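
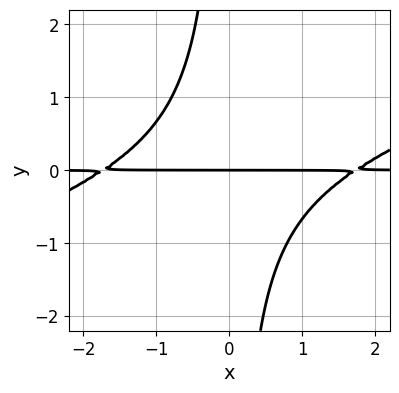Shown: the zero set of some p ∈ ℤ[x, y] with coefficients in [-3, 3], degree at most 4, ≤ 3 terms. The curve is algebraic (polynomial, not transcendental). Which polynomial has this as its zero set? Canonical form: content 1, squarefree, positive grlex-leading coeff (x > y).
x^2*y - 3*x*y^2 - 3*y

1. deg p = 3.
2. Reading off the gridlines: the visible x-axis segment lies entirely on the curve; it meets the y-axis at y = 0 (among the integer gridlines).
3. These observations pin down the coefficients.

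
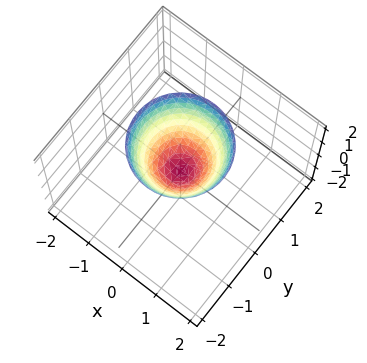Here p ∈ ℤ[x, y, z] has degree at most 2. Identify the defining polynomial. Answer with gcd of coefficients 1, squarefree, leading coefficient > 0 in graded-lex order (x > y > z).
First, deg p = 2. A paraboloid; a quadric.
Next, symmetries: rotational symmetry about the z-axis ⇒ p depends on x, y only through x² + y².
Next, observable constraints: a circular section at z = 1 has radius between 0 and 1; it meets the z-axis at z = 0 (among the integer gridlines); it crosses the y-axis at the gridline y = 0.
Finally, assembling these constraints gives the stated polynomial.

3*x^2 + 3*y^2 - 2*z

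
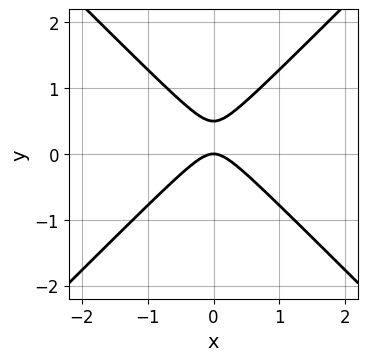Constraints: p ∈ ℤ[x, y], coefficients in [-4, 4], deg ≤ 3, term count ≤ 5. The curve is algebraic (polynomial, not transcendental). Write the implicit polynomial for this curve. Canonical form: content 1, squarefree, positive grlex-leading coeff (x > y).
1. The degree is 2 — the shape is more complex than any degree-1 curve.
2. Symmetries: it's symmetric under x → −x, forcing even powers of x.
3. Reading off the gridlines: one x-axis crossing is at x = 0; it crosses the y-axis at the gridline y = 0.
4. Assembling these constraints gives the stated polynomial.

2*x^2 - 2*y^2 + y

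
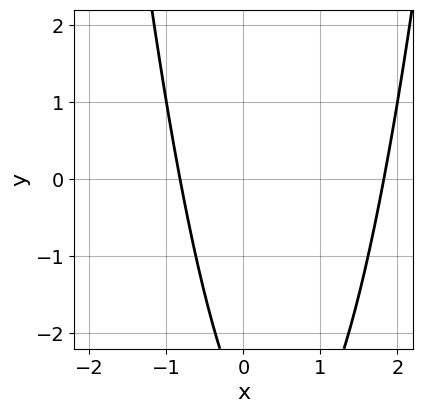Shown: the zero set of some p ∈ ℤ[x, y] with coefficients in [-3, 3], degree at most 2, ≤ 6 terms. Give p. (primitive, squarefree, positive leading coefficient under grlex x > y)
1. The degree is 2 — no degree-1 curve has this shape.
2. Against the integer gridlines: no y-intercept at any integer in the box.
3. The integer polynomial consistent with all of this is the stated p.

2*x^2 - 2*x - y - 3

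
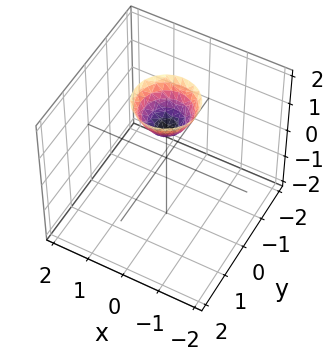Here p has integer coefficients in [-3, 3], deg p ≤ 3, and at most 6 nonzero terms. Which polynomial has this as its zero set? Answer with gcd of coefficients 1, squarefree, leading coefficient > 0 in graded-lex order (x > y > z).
deg p = 2.
Symmetry: the surface is invariant under rotation about z: p = q(x² + y², z).
Reading off the gridlines: no y-intercept at any integer in the box; a circular section at z = 2 has radius between 0 and 1; it misses every integer gridline on the x-axis; it meets the z-axis at z = 1 (among the integer gridlines).
Solving for integer coefficients yields p as stated.

3*x^2 + 3*y^2 - 2*z + 2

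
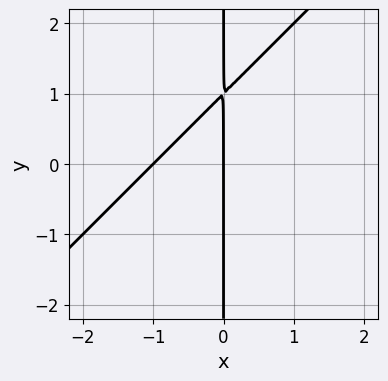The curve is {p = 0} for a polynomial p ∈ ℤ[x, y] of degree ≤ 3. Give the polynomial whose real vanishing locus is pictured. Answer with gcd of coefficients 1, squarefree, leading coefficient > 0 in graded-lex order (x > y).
(a) deg p = 2. A generic line meets the curve in up to 2 points.
(b) Reading off the gridlines: the x-axis gridline crossings are at x ∈ {-1, 0}; every point of the y-axis in the box is on the curve.
(c) These observations pin down the coefficients.

x^2 - x*y + x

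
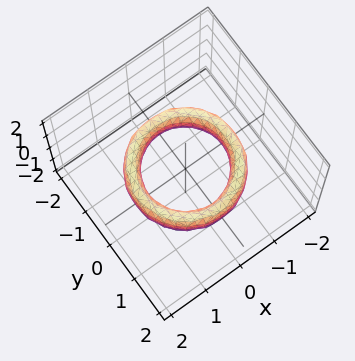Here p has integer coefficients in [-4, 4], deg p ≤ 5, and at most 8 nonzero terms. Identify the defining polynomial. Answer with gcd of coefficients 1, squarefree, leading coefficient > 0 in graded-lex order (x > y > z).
x^4 + 2*x^2*y^2 + y^4 - 3*x^2 - 3*y^2 + z^2 + 2

First, degree: no degree-3 surface has this shape, so deg p = 4.
Then, by symmetry, the z-axis is an axis of rotation, so x and y enter only as x² + y².
Then, from the visible intercepts: among the integer gridlines, it crosses the x-axis at x ∈ {-1, 1}; a circular section at z = 0 has radius exactly 1; no z-intercept at any integer in the box; the y-axis gridline crossings are at y ∈ {-1, 1}.
Finally, together with the visible shape, these determine p as stated.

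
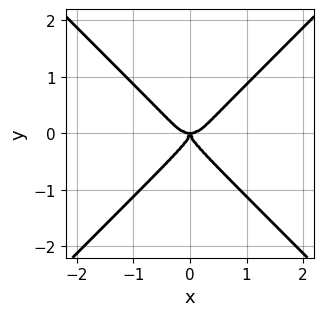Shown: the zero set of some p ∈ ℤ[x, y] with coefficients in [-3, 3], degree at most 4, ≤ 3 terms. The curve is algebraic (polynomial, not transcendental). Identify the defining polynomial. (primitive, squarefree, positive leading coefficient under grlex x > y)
Degree: a generic line meets the curve in up to 4 points, so deg p = 4.
Symmetries: it's symmetric under x → −x, forcing even powers of x.
Observable constraints: it crosses the x-axis at the gridline x = 0; one y-axis crossing is at y = 0.
Assembling these constraints gives the stated polynomial.

2*x^4 - 2*y^4 - x^2*y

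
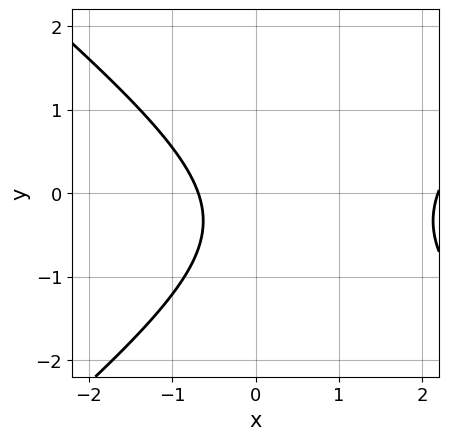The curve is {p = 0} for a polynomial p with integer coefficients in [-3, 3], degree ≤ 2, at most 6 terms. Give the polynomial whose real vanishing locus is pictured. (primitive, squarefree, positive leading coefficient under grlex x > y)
2*x^2 - 3*y^2 - 3*x - 2*y - 3

First, degree: the shape is more complex than any degree-1 curve, so deg p = 2.
Then, reading off the gridlines: no y-intercept at any integer in the box.
Finally, the integer polynomial consistent with all of this is the stated p.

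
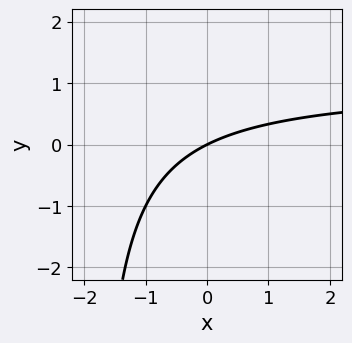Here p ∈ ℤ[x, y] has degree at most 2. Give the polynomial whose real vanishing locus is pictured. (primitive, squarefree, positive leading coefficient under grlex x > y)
x*y - x + 2*y

(a) deg p = 2. No degree-1 curve has this shape.
(b) From the axis intercepts and sections: it meets the x-axis at x = 0 (among the integer gridlines); it meets the y-axis at y = 0 (among the integer gridlines).
(c) Putting this together gives p.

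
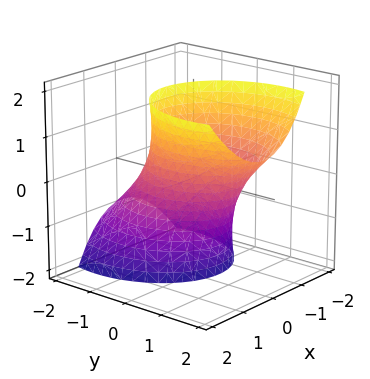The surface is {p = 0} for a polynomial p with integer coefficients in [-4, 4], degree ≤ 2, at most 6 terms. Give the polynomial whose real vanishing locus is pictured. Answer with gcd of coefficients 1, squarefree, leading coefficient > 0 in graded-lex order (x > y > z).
3*x^2 - x*z + 2*y^2 - 3*y*z - 3

1. deg p = 2. No degree-1 surface has this shape.
2. Reading off the gridlines: the x-axis gridline crossings are at x ∈ {-1, 1}; the surface avoids every integer z-axis point in the box.
3. Solving for integer coefficients yields p as stated.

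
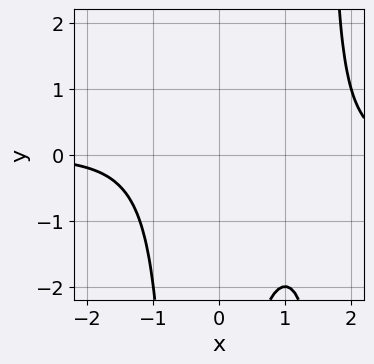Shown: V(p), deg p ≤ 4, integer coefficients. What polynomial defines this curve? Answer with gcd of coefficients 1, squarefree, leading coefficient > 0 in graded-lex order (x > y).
1. deg p = 4.
2. Observable constraints: no y-intercept at any integer in the box; it misses every integer gridline on the x-axis.
3. The integer polynomial consistent with all of this is the stated p.

x^3*y - x^2*y - x*y - 2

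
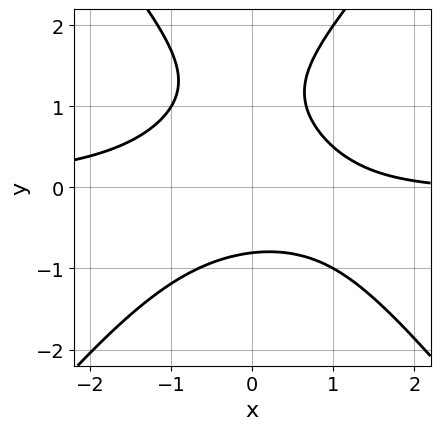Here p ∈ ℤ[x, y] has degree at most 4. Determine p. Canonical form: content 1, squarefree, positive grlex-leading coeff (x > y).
3*x^2*y - 2*y^3 + 3*y^2 + x - 3

First, the degree is 3 — no degree-2 curve has this shape.
Next, against the integer gridlines: the curve avoids every integer x-axis point in the box.
Finally, fitting integer coefficients to these (and the overall shape) gives p.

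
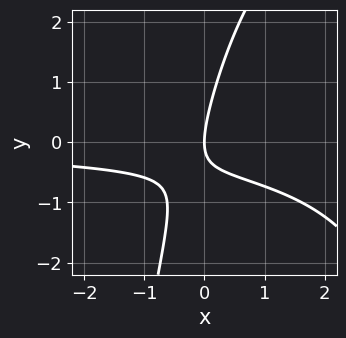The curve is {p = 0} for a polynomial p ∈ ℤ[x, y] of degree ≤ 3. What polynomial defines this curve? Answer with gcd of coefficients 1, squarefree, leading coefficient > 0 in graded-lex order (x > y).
x^2*y - 3*x*y + y^2 - 2*x

1. The degree is 3 — a generic line meets the curve in up to 3 points.
2. From the axis intercepts and sections: one x-axis crossing is at x = 0; one y-axis crossing is at y = 0.
3. Solving for integer coefficients yields p as stated.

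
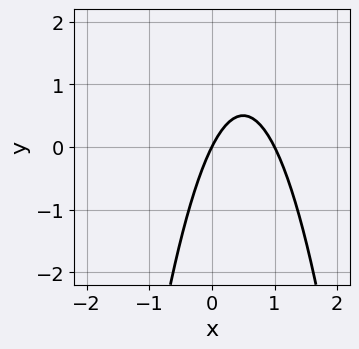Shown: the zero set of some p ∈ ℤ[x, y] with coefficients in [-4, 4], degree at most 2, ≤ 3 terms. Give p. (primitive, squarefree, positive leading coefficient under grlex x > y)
2*x^2 - 2*x + y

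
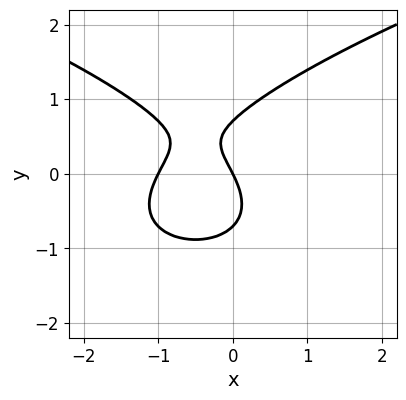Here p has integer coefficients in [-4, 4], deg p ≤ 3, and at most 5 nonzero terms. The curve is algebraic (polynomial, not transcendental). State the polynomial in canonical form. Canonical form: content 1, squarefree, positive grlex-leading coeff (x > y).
2*y^3 - 2*x^2 - 2*x - y

(a) deg p = 3.
(b) From the visible intercepts: one y-axis crossing is at y = 0; the x-axis gridline crossings are at x ∈ {-1, 0}.
(c) Assembling these constraints gives the stated polynomial.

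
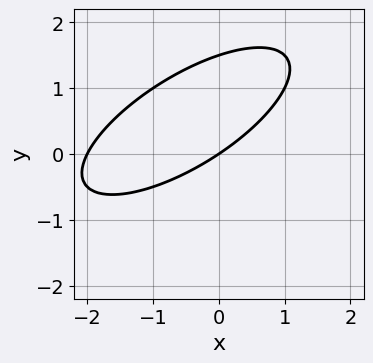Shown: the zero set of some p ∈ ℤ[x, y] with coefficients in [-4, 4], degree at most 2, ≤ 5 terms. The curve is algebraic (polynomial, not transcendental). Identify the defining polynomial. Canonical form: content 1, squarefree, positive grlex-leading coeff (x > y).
1. deg p = 2. No degree-1 curve has this shape.
2. From the visible intercepts: it meets the y-axis at y = 0 (among the integer gridlines); the x-axis gridline crossings are at x ∈ {-2, 0}.
3. Fitting integer coefficients to these (and the overall shape) gives p.

x^2 - 2*x*y + 2*y^2 + 2*x - 3*y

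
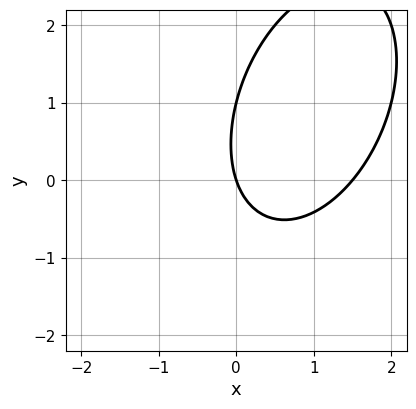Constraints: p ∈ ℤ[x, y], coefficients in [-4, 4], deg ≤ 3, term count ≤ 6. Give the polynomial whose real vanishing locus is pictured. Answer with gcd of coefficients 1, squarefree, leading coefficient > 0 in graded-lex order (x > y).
2*x^2 - x*y + y^2 - 3*x - y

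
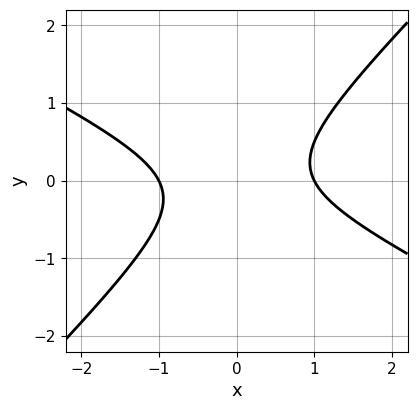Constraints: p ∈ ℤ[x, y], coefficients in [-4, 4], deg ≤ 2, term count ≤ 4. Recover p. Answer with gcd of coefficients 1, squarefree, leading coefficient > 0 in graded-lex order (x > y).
x^2 + x*y - 2*y^2 - 1

The degree is 2 — a generic line meets the curve in up to 2 points.
From the visible intercepts: the x-axis gridline crossings are at x ∈ {-1, 1}; it misses every integer gridline on the y-axis.
These observations pin down the coefficients.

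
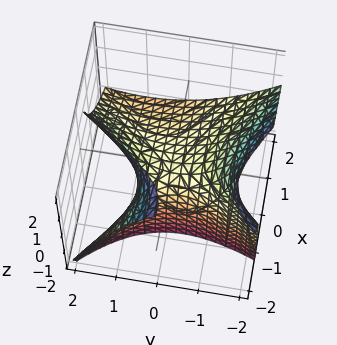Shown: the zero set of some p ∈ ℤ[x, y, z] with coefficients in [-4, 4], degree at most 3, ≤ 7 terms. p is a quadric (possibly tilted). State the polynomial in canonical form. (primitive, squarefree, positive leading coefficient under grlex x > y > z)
1. Degree: no degree-1 surface has this shape, so deg p = 2.
2. Against the integer gridlines: it meets the z-axis at z = 0 (among the integer gridlines); it crosses the y-axis at the gridline y = 0.
3. Putting this together gives p.

x^2 + x*y + 2*x*z - y^2 + 2*z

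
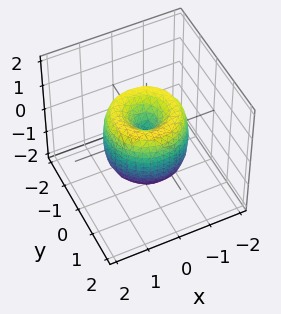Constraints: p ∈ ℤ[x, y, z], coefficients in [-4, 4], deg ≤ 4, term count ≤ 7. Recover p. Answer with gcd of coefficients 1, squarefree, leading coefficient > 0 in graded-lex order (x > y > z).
1. Degree: a generic line meets the surface in up to 4 points, so deg p = 4.
2. Symmetry: the z-axis is an axis of rotation, so x and y enter only as x² + y².
3. Checking where it meets the axes: it crosses the z-axis at the gridline z = 0; a circular section at z = 1 has radius between 0 and 1; it crosses the y-axis at the gridline y = 0.
4. Matching integer coefficients to the picture gives p.

2*x^4 + 4*x^2*y^2 + 2*y^4 - 3*x^2 - 3*y^2 + z^2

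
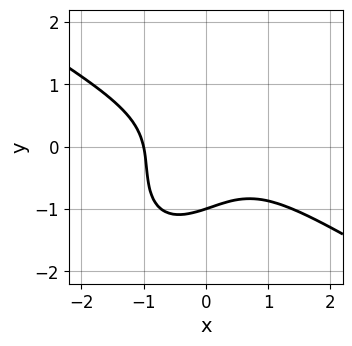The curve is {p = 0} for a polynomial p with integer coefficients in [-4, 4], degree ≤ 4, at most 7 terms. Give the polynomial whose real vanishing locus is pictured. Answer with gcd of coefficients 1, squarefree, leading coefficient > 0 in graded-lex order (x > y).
3*x^3 + 2*x^2*y - 3*x*y^2 + 3*y^3 + 3

(a) deg p = 3.
(b) Observable constraints: it meets the y-axis at y = -1 (among the integer gridlines); it meets the x-axis at x = -1 (among the integer gridlines).
(c) Assembling these constraints gives the stated polynomial.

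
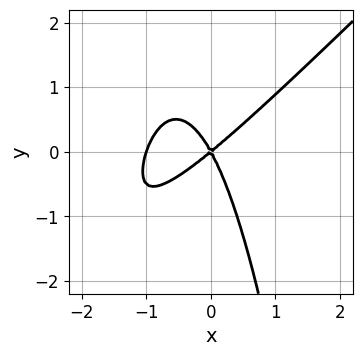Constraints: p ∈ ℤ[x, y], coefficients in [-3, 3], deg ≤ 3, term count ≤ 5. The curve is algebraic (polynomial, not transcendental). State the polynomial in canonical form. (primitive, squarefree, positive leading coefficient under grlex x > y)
3*x^3 - 3*x^2*y + 3*x^2 - 2*x*y - 2*y^2

First, deg p = 3.
Then, checking where it meets the axes: the x-axis gridline crossings are at x ∈ {-1, 0}; it crosses the y-axis at the gridline y = 0.
Finally, putting this together gives p.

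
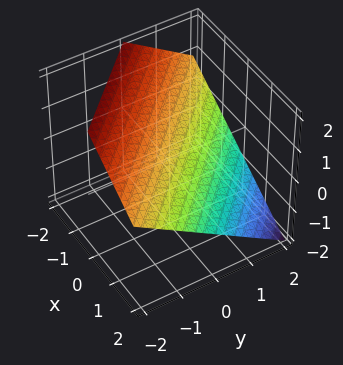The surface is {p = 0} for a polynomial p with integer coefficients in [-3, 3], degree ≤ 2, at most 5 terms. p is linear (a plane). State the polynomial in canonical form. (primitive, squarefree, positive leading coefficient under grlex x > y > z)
(a) Degree: every cross-section is a straight line — this is a plane, so deg p = 1.
(b) Reading off the gridlines: it meets the y-axis at y = 1 (among the integer gridlines); one x-axis crossing is at x = 1.
(c) These observations pin down the coefficients.

2*x + 2*y + 3*z - 2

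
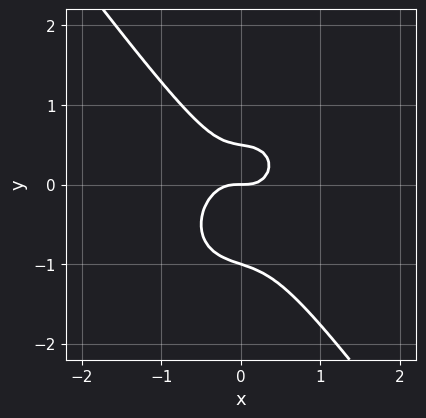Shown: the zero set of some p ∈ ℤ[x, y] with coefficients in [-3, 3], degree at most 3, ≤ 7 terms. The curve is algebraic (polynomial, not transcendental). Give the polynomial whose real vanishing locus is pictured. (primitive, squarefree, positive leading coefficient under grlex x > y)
3*x^3 + x*y^2 + 2*y^3 + y^2 - y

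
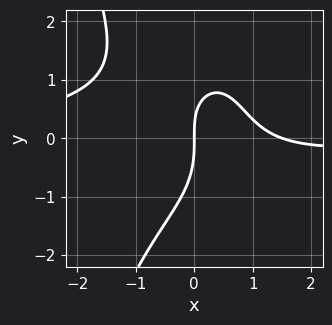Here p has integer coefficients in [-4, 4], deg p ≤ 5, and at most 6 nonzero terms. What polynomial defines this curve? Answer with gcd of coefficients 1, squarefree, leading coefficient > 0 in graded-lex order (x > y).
(a) Degree: a generic line meets the curve in up to 4 points, so deg p = 4.
(b) Against the integer gridlines: it crosses the y-axis at the gridline y = 0; one x-axis crossing is at x = 0.
(c) Assembling these constraints gives the stated polynomial.

2*x^3*y + y^3 + 2*x^2 + x*y - 3*x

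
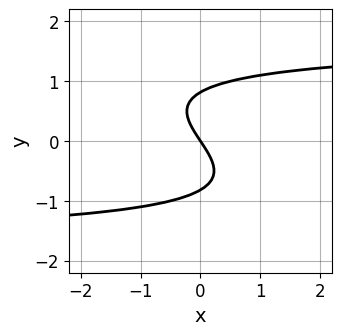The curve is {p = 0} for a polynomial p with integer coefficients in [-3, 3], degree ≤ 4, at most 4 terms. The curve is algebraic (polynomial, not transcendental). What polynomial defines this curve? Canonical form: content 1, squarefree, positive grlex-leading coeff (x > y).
x*y^2 + 3*y^3 - 3*x - 2*y

deg p = 3. The shape is more complex than any degree-2 curve.
From the visible intercepts: it crosses the x-axis at the gridline x = 0; it meets the y-axis at y = 0 (among the integer gridlines).
These observations pin down the coefficients.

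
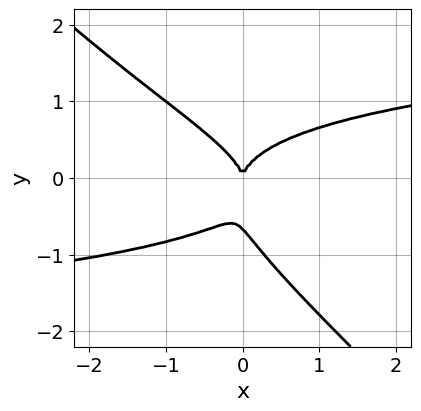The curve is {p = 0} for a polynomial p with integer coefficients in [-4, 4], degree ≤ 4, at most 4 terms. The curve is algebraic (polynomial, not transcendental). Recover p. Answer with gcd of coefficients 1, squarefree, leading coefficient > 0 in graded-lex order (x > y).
3*x*y^3 + 3*y^4 + 2*y^3 - 2*x^2

(a) deg p = 4. A generic line meets the curve in up to 4 points.
(b) Reading off the gridlines: it crosses the x-axis at the gridline x = 0; one y-axis crossing is at y = 0.
(c) Solving for integer coefficients yields p as stated.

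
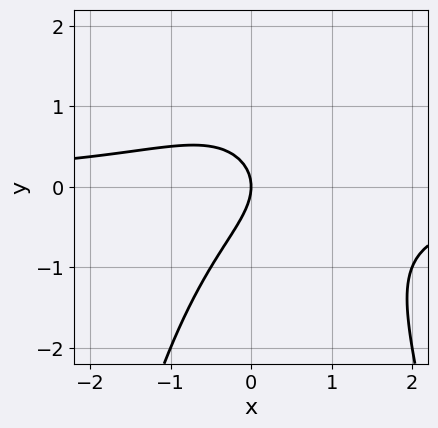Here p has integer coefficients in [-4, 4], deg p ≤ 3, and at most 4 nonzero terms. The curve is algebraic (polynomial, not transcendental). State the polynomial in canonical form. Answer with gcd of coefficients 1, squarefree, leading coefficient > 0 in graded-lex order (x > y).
deg p = 3.
Against the integer gridlines: it crosses the y-axis at the gridline y = 0; it crosses the x-axis at the gridline x = 0.
The integer polynomial consistent with all of this is the stated p.

2*x^2*y - x*y + 2*y^2 + 2*x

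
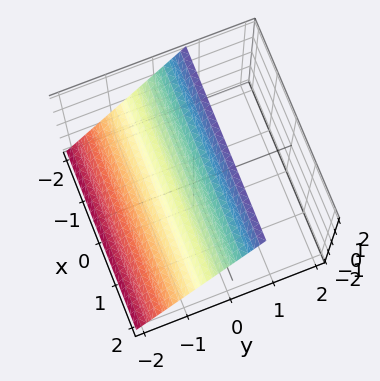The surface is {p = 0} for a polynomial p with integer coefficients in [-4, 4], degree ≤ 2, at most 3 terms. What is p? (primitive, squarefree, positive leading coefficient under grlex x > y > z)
The degree is 1 — the surface is flat (a plane).
Reading off the gridlines: it crosses the z-axis at the gridline z = 1; the surface avoids every integer x-axis point in the box.
Putting this together gives p.

3*y - 2*z + 2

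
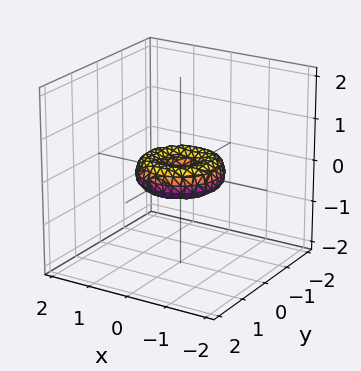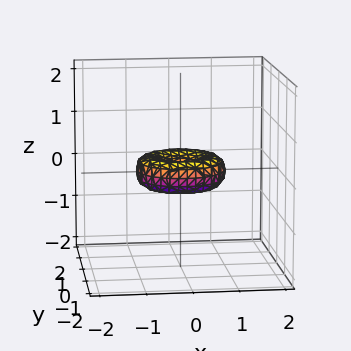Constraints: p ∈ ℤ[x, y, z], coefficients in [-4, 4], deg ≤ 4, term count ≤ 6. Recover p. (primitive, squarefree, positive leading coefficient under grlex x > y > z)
x^4 + 2*x^2*y^2 + y^4 - x^2 - y^2 + 2*z^2

The degree is 4 — a generic line meets the surface in up to 4 points.
By symmetry, every cross-section ⟂ z is a circle, so x, y appear only via x² + y².
Observable constraints: a circular section at z = 0 has radius exactly 1; the x-axis gridline crossings are at x ∈ {-1, 0, 1}; the y-axis gridline crossings are at y ∈ {-1, 0, 1}; one z-axis crossing is at z = 0.
Putting this together gives p.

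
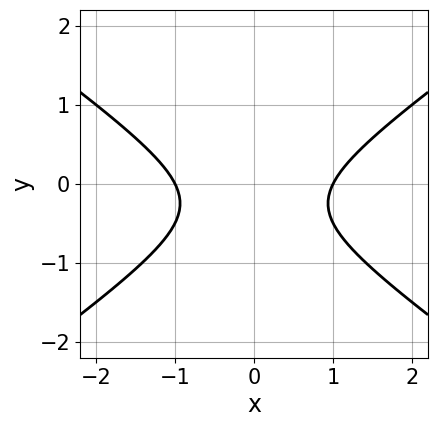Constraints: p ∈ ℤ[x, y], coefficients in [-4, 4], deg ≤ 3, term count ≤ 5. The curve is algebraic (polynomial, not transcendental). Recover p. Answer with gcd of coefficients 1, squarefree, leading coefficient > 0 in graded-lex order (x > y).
(a) deg p = 2.
(b) Symmetries: it's symmetric under x → −x, forcing even powers of x.
(c) Observable constraints: among the integer gridlines, it crosses the x-axis at x ∈ {-1, 1}; the curve avoids every integer y-axis point in the box.
(d) Solving for integer coefficients yields p as stated.

x^2 - 2*y^2 - y - 1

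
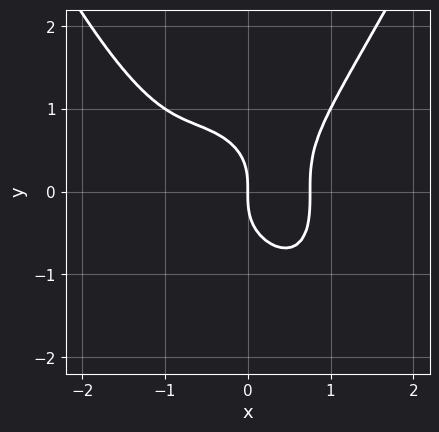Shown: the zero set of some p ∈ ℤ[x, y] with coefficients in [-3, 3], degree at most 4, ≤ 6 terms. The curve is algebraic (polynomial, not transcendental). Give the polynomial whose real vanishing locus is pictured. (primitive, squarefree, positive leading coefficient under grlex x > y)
x^4 + x^3 - y^3 - x

deg p = 4. The shape is more complex than any degree-3 curve.
Reading off the gridlines: it meets the x-axis at x = 0 (among the integer gridlines); it crosses the y-axis at the gridline y = 0.
Together with the visible shape, these determine p as stated.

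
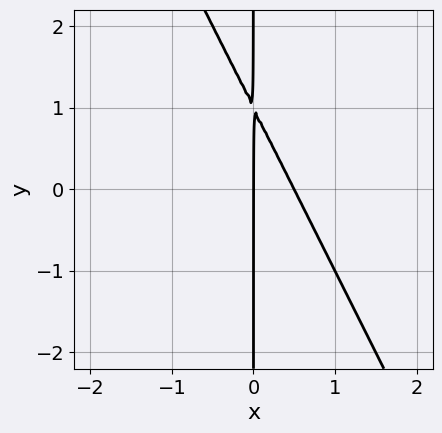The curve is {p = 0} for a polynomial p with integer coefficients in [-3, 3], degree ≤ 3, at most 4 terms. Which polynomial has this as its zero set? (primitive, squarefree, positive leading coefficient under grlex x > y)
(a) The degree is 2 — no degree-1 curve has this shape.
(b) Checking where it meets the axes: one x-axis crossing is at x = 0; the visible y-axis segment lies entirely on the curve.
(c) These observations pin down the coefficients.

2*x^2 + x*y - x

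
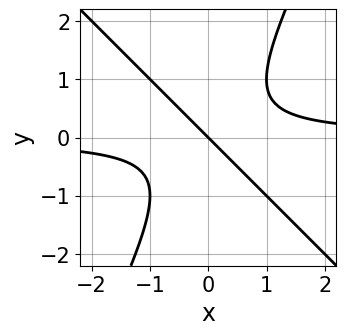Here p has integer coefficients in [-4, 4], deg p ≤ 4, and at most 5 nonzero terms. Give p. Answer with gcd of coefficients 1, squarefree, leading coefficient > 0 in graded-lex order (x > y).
First, the degree is 3 — a generic line meets the curve in up to 3 points.
Then, observable constraints: it meets the y-axis at y = 0 (among the integer gridlines); it crosses the x-axis at the gridline x = 0.
Finally, fitting integer coefficients to these (and the overall shape) gives p.

2*x^2*y + x*y^2 - y^3 - x - y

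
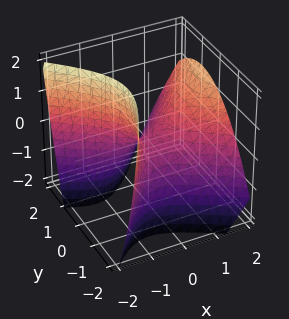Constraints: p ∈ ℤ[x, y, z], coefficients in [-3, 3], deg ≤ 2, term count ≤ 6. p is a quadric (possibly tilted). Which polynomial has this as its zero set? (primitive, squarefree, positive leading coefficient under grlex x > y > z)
3*x^2 + 2*x*y - 3*x*z - 3*y^2 - 3*z

The degree is 2 — the shape is more complex than any degree-1 surface.
Checking where it meets the axes: it meets the x-axis at x = 0 (among the integer gridlines); it crosses the y-axis at the gridline y = 0; it meets the z-axis at z = 0 (among the integer gridlines).
Putting this together gives p.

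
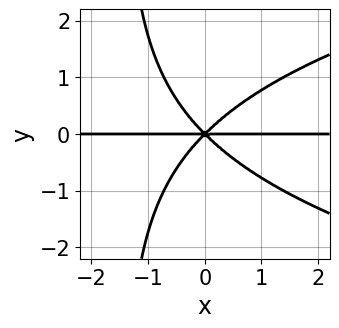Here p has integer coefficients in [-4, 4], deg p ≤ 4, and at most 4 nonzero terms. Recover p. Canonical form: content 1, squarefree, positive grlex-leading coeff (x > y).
2*x*y^3 - 3*x^2*y + 3*y^3

(a) Degree: a generic line meets the curve in up to 4 points, so deg p = 4.
(b) Reading off the gridlines: every point of the x-axis in the box is on the curve; it meets the y-axis at y = 0 (among the integer gridlines).
(c) The integer polynomial consistent with all of this is the stated p.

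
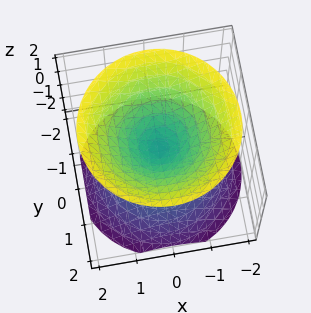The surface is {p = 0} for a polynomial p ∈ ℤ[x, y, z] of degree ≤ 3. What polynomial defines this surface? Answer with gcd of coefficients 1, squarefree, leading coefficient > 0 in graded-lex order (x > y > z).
(a) There are 2 components.
(b) deg p = 2.
(c) Symmetries: it's symmetric under z → −z, forcing even powers of z; every cross-section ⟂ z is a circle, so x, y appear only via x² + y².
(d) Against the integer gridlines: one z-axis crossing is at z = 0; it crosses the y-axis at the gridline y = 0.
(e) The integer polynomial consistent with all of this is the stated p.

x^2 + y^2 - z^2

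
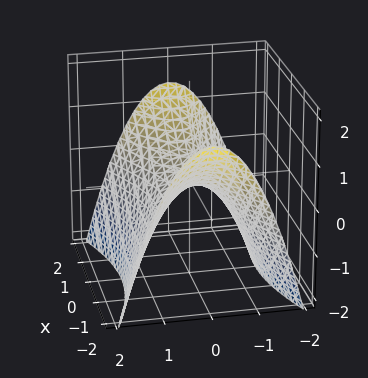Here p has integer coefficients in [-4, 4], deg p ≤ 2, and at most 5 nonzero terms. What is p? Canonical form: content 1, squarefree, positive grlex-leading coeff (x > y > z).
x^2 - 3*y^2 - 3*z

1. Degree: a saddle surface; a quadric, so deg p = 2.
2. Symmetries: it's symmetric under x → −x, forcing even powers of x; it's symmetric under y → −y, forcing even powers of y.
3. Checking where it meets the axes: it crosses the y-axis at the gridline y = 0; it meets the z-axis at z = 0 (among the integer gridlines); it meets the x-axis at x = 0 (among the integer gridlines).
4. Assembling these constraints gives the stated polynomial.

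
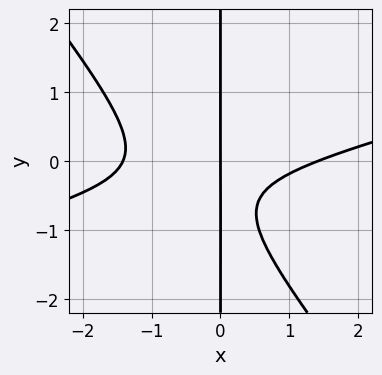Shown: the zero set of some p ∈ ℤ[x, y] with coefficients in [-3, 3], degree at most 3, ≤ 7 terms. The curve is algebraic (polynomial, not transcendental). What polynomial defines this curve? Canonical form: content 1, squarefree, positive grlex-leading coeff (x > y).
(a) Degree: no degree-2 curve has this shape, so deg p = 3.
(b) Checking where it meets the axes: the visible y-axis segment lies entirely on the curve; one x-axis crossing is at x = 0.
(c) Assembling these constraints gives the stated polynomial.

x^3 - 3*x^2*y - 3*x*y^2 - 3*x*y - 2*x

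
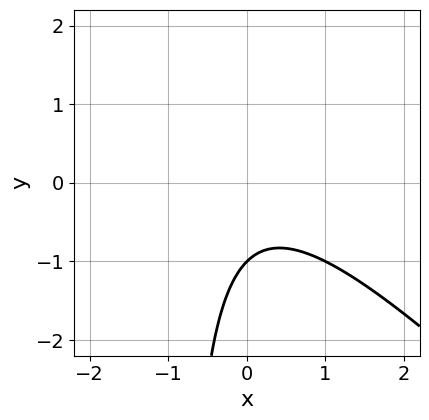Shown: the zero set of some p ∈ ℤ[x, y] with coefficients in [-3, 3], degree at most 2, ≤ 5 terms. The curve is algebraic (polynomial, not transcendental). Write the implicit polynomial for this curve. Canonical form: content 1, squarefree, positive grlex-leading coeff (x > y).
(a) The degree is 2 — a generic line meets the curve in up to 2 points.
(b) Observable constraints: one y-axis crossing is at y = -1; it misses every integer gridline on the x-axis.
(c) Putting this together gives p.

x^2 + x*y + y + 1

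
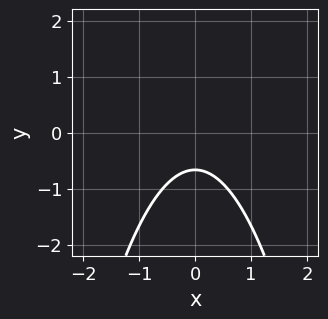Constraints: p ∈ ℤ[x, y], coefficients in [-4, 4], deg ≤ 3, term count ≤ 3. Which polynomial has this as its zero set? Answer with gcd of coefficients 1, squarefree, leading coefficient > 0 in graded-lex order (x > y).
1. The degree is 2 — the shape is more complex than any degree-1 curve.
2. Symmetries: the x ↦ −x reflection is a symmetry, so x appears only in even powers.
3. From the axis intercepts and sections: it misses every integer gridline on the x-axis.
4. Matching integer coefficients to the picture gives p.

3*x^2 + 3*y + 2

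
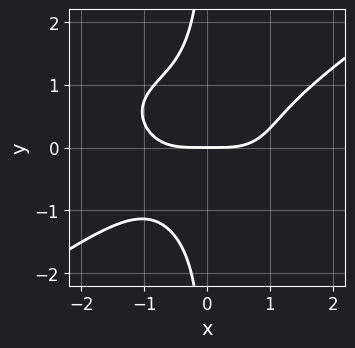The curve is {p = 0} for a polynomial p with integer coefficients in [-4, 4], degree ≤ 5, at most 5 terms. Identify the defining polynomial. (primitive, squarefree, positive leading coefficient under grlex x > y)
x^4 - 3*x*y^3 - 3*y

deg p = 4. No degree-3 curve has this shape.
Against the integer gridlines: one y-axis crossing is at y = 0; it crosses the x-axis at the gridline x = 0.
The integer polynomial consistent with all of this is the stated p.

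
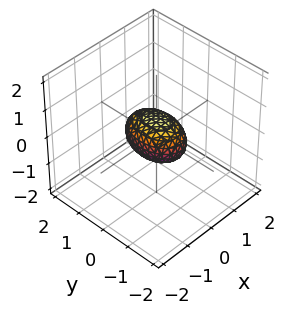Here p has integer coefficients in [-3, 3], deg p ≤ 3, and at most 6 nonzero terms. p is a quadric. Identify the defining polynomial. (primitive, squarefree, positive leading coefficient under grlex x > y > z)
2*x^2 + y^2 + 2*z^2 - 1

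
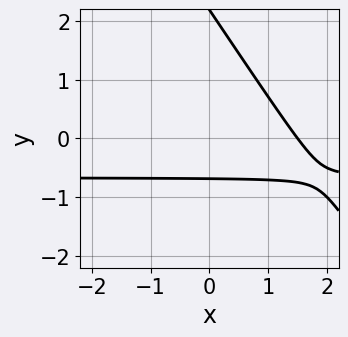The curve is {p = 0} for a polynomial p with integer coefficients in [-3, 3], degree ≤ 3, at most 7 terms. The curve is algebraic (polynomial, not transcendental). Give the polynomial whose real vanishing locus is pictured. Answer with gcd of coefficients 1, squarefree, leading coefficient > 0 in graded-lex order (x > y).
3*x*y + 2*y^2 + 2*x - 3*y - 3

1. The degree is 2 — a generic line meets the curve in up to 2 points.
2. Matching integer coefficients to the picture gives p.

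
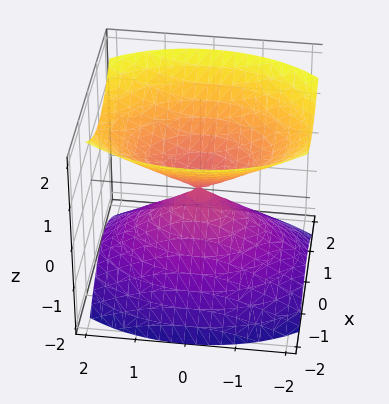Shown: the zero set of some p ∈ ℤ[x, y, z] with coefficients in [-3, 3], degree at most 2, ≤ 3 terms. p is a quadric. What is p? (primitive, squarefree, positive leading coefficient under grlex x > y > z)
I count 2 distinct pieces. Treating them together as one polynomial.
deg p = 2. Two nappes meeting at a single point; a quadric.
Symmetries: it's symmetric under x → −x, forcing even powers of x; mirror symmetry y ↦ −y ⇒ only even powers of y; mirror symmetry z ↦ −z ⇒ only even powers of z.
Observable constraints: it crosses the x-axis at the gridline x = 0; it meets the z-axis at z = 0 (among the integer gridlines); it crosses the y-axis at the gridline y = 0.
Assembling these constraints gives the stated polynomial.

2*x^2 + y^2 - 2*z^2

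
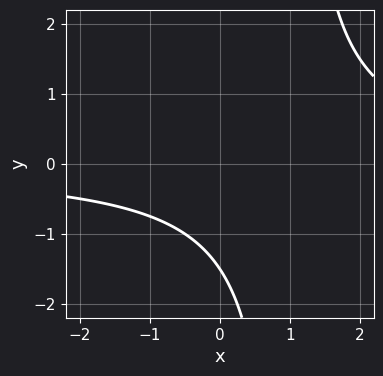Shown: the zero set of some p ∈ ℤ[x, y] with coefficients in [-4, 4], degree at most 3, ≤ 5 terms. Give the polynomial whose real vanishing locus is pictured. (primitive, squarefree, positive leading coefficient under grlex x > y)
1. deg p = 2. A generic line meets the curve in up to 2 points.
2. From the axis intercepts and sections: the curve avoids every integer x-axis point in the box.
3. Matching integer coefficients to the picture gives p.

2*x*y - 2*y - 3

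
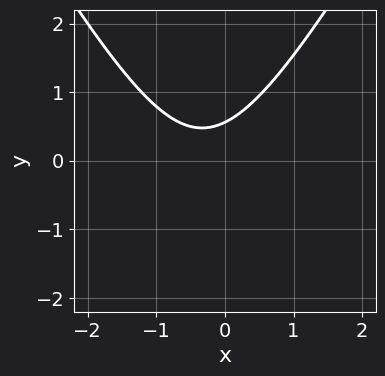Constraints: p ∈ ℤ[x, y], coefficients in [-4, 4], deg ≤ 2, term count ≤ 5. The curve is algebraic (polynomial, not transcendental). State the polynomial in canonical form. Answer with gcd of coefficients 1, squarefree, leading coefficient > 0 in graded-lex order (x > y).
Degree: the shape is more complex than any degree-1 curve, so deg p = 2.
Reading off the gridlines: it misses every integer gridline on the x-axis.
Together with the visible shape, these determine p as stated.

3*x^2 - y^2 + 2*x - 3*y + 2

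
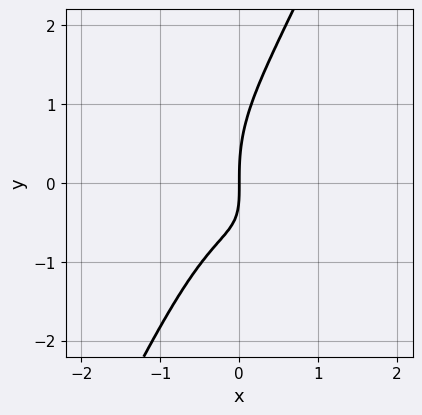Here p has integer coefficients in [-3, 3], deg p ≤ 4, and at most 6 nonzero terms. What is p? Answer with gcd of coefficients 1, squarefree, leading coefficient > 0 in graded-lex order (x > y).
3*x^3 + 3*x^2*y - y^3 + 3*x*y + 3*x

1. deg p = 3.
2. Against the integer gridlines: it meets the y-axis at y = 0 (among the integer gridlines); one x-axis crossing is at x = 0.
3. Fitting integer coefficients to these (and the overall shape) gives p.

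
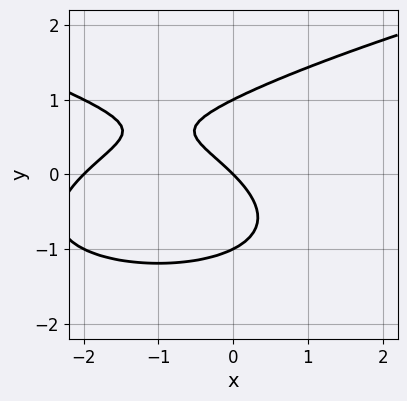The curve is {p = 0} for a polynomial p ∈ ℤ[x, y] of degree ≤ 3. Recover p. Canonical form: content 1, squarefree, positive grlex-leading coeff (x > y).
1. deg p = 3.
2. Against the integer gridlines: the x-axis gridline crossings are at x ∈ {-2, 0}; the y-axis gridline crossings are at y ∈ {-1, 0, 1}.
3. Assembling these constraints gives the stated polynomial.

2*y^3 - x^2 - 2*x - 2*y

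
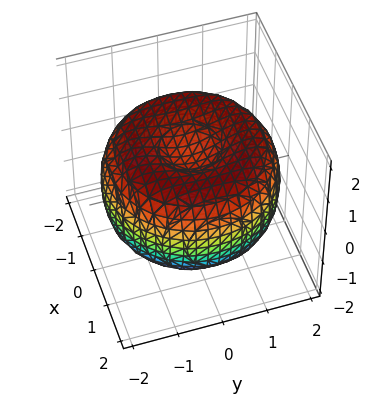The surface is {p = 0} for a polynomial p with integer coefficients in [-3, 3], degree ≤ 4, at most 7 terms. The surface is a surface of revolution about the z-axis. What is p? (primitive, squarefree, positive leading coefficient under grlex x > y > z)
1. The degree is 4 — a generic line meets the surface in up to 4 points.
2. Symmetry: the z-axis is an axis of rotation, so x and y enter only as x² + y².
3. From the axis intercepts and sections: a circular section at z = 0 has radius between 1 and 2.
4. The integer polynomial consistent with all of this is the stated p.

x^4 + 2*x^2*y^2 + y^4 - 3*x^2 - 3*y^2 + 3*z^2 - 2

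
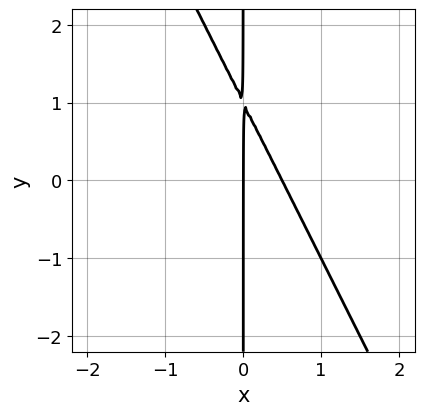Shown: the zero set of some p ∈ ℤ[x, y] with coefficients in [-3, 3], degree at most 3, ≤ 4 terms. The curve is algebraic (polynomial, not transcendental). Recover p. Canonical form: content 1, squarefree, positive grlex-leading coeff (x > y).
1. deg p = 2. The shape is more complex than any degree-1 curve.
2. From the visible intercepts: it crosses the x-axis at the gridline x = 0; every point of the y-axis in the box is on the curve.
3. The integer polynomial consistent with all of this is the stated p.

2*x^2 + x*y - x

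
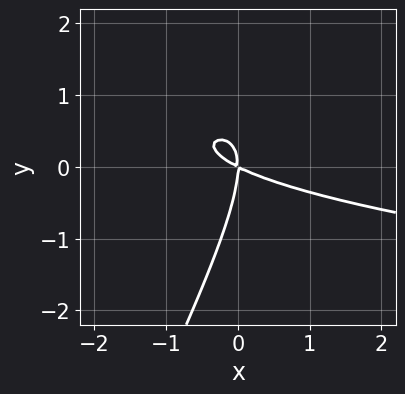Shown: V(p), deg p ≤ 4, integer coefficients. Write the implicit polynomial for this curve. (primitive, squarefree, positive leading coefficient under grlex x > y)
2*x*y^2 - y^3 - x^2 - 2*x*y

1. deg p = 3.
2. From the visible intercepts: one y-axis crossing is at y = 0; one x-axis crossing is at x = 0.
3. The integer polynomial consistent with all of this is the stated p.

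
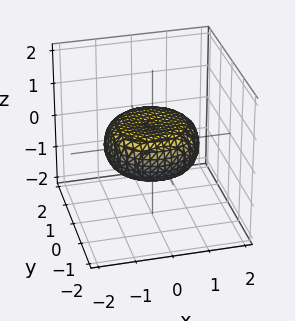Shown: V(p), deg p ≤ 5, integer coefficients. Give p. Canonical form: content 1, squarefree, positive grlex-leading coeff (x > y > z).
x^4 + 2*x^2*y^2 + y^4 - x^2 - y^2 + 3*z^2 - 1

First, deg p = 4.
Then, symmetries: the z-axis is an axis of rotation, so x and y enter only as x² + y².
Then, observable constraints: a circular section at z = 0 has radius between 1 and 2.
Finally, matching integer coefficients to the picture gives p.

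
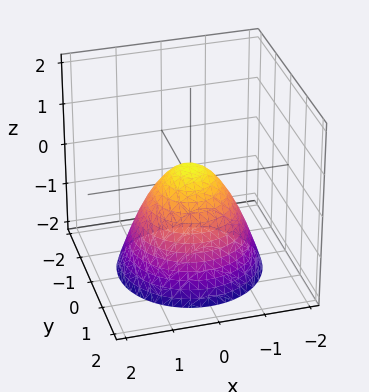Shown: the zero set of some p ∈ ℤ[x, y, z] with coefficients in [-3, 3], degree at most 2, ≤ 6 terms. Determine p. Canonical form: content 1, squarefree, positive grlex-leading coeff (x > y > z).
3*x^2 + 3*y^2 + 3*z - 1

(a) The degree is 2 — the shape is more complex than any degree-1 surface.
(b) By symmetry, the z-axis is an axis of rotation, so x and y enter only as x² + y².
(c) Reading off the gridlines: a circular section at z = -1 has radius between 1 and 2.
(d) These observations pin down the coefficients.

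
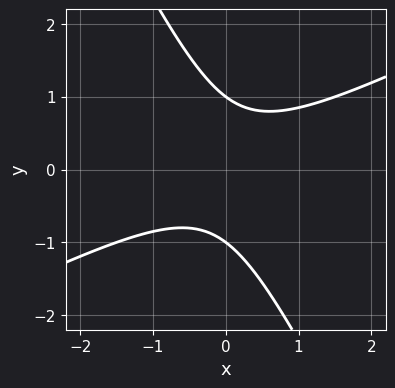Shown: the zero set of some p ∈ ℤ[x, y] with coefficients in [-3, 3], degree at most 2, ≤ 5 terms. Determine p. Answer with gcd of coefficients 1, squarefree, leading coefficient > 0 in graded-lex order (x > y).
2*x^2 - 3*x*y - 2*y^2 + 2

(a) The degree is 2 — the shape is more complex than any degree-1 curve.
(b) Checking where it meets the axes: among the integer gridlines, it crosses the y-axis at y ∈ {-1, 1}; the curve avoids every integer x-axis point in the box.
(c) Assembling these constraints gives the stated polynomial.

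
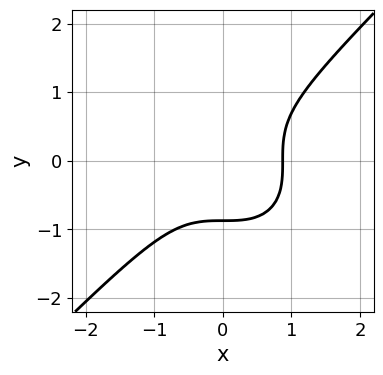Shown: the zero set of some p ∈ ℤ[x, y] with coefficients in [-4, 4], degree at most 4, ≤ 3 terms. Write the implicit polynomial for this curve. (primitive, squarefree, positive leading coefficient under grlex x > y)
1. Degree: the shape is more complex than any degree-2 curve, so deg p = 3.
2. Putting this together gives p.

3*x^3 - 3*y^3 - 2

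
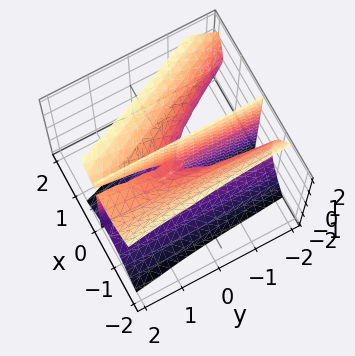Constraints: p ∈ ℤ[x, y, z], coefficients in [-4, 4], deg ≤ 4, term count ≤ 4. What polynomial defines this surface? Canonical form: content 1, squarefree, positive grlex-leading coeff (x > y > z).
(a) deg p = 3. A generic line meets the surface in up to 3 points.
(b) Checking where it meets the axes: it crosses the x-axis at the gridline x = 0; the visible z-axis segment lies entirely on the surface; the visible y-axis segment lies entirely on the surface.
(c) Matching integer coefficients to the picture gives p.

2*x^3 + x^2*y - x*z^2 + x*y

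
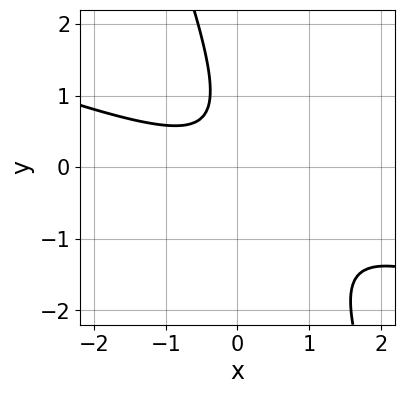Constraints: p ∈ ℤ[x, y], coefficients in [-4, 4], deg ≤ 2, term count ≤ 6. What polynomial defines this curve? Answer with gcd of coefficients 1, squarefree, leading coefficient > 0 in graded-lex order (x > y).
x^2 + 3*x*y + y^2 - y + 1

1. Degree: a generic line meets the curve in up to 2 points, so deg p = 2.
2. Reading off the gridlines: it misses every integer gridline on the y-axis; the curve avoids every integer x-axis point in the box.
3. Fitting integer coefficients to these (and the overall shape) gives p.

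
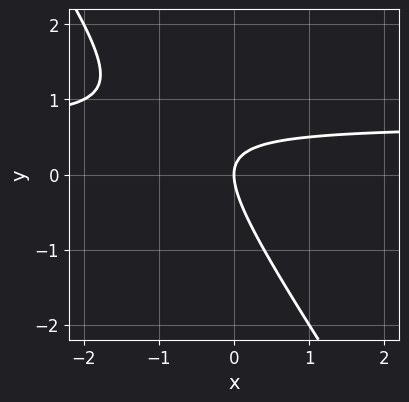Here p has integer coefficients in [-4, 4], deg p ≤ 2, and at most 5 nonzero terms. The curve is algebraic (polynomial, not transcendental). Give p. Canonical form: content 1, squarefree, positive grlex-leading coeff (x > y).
3*x*y + 2*y^2 - 2*x

First, degree: the shape is more complex than any degree-1 curve, so deg p = 2.
Then, observable constraints: it crosses the y-axis at the gridline y = 0; it meets the x-axis at x = 0 (among the integer gridlines).
Finally, the integer polynomial consistent with all of this is the stated p.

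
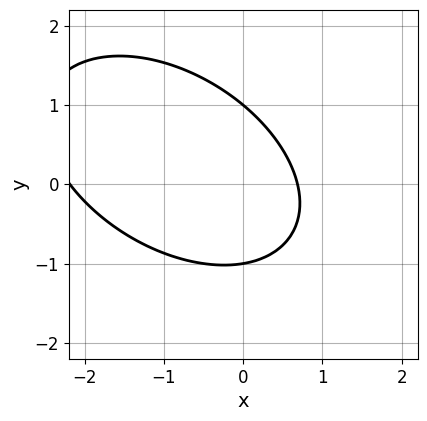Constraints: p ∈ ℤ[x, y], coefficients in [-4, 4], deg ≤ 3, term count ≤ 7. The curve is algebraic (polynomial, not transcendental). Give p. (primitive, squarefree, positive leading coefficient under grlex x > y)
2*x^2 + 2*x*y + 3*y^2 + 3*x - 3

First, deg p = 2.
Next, against the integer gridlines: the y-axis gridline crossings are at y ∈ {-1, 1}.
Finally, putting this together gives p.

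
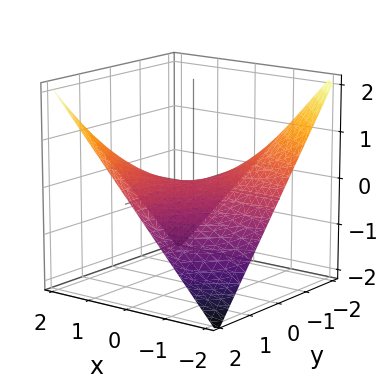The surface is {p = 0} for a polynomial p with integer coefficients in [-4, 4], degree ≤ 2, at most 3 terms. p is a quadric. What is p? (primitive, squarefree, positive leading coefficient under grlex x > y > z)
First, the degree is 2 — a saddle surface; a quadric.
Then, against the integer gridlines: it meets the z-axis at z = 0 (among the integer gridlines); the visible x-axis segment lies entirely on the surface; the visible y-axis segment lies entirely on the surface.
Finally, fitting integer coefficients to these (and the overall shape) gives p.

x*y - 2*z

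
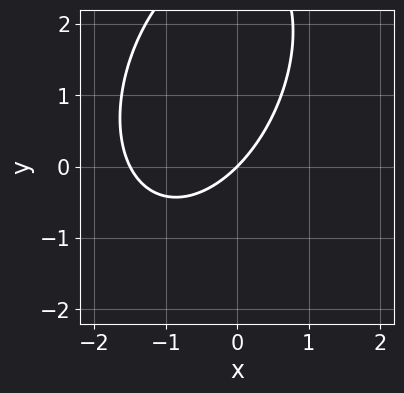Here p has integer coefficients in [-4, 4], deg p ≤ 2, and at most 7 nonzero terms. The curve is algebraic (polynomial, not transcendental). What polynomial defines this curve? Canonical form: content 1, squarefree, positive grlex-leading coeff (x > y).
(a) deg p = 2. No degree-1 curve has this shape.
(b) Against the integer gridlines: it crosses the y-axis at the gridline y = 0; it meets the x-axis at x = 0 (among the integer gridlines).
(c) Solving for integer coefficients yields p as stated.

2*x^2 - x*y + y^2 + 3*x - 3*y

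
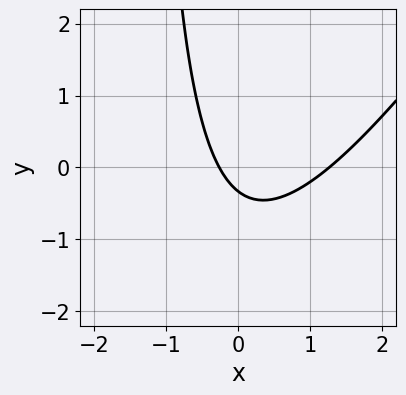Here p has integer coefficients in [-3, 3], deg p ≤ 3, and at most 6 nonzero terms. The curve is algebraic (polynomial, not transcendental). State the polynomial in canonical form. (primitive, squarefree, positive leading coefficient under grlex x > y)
1. The degree is 2 — the shape is more complex than any degree-1 curve.
2. Putting this together gives p.

3*x^2 - 2*x*y - 3*x - 3*y - 1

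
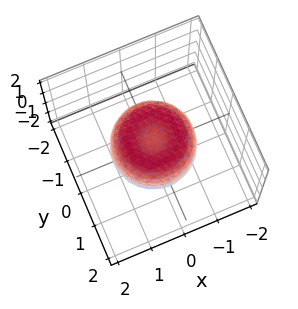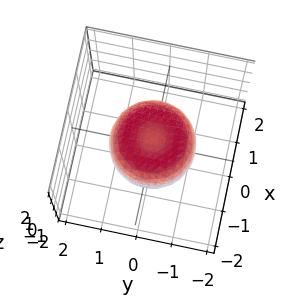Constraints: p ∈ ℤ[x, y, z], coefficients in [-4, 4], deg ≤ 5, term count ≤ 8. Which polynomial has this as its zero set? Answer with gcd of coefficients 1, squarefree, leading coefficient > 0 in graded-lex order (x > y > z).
(a) The degree is 4 — a generic line meets the surface in up to 4 points.
(b) By symmetry, the z-axis is an axis of rotation, so x and y enter only as x² + y².
(c) Against the integer gridlines: a circular section at z = 0 has radius between 1 and 2.
(d) Putting this together gives p.

2*x^4 + 4*x^2*y^2 + 2*y^4 - 2*x^2 - 2*y^2 + 2*z^2 - 1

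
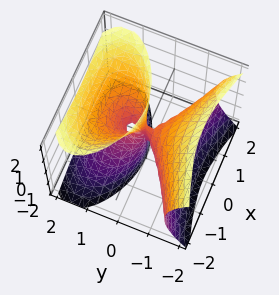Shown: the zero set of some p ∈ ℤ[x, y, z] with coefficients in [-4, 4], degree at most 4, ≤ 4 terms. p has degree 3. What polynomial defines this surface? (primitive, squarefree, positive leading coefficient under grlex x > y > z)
3*y^3 - 3*y*z^2 + 3*x^2 - 2*y^2

deg p = 3. No degree-2 surface has this shape.
Observable constraints: one y-axis crossing is at y = 0; every point of the z-axis in the box is on the surface.
Together with the visible shape, these determine p as stated.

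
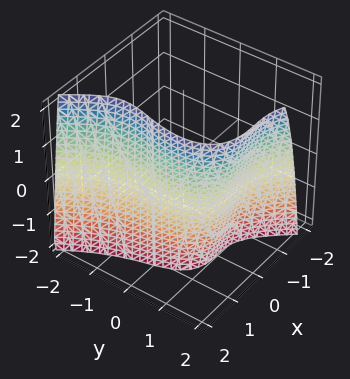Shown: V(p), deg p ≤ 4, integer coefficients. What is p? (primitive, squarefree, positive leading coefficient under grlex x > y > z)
2*x^3 + y^3 - y*z - 3

1. deg p = 3.
2. From the axis intercepts and sections: the surface avoids every integer z-axis point in the box.
3. Matching integer coefficients to the picture gives p.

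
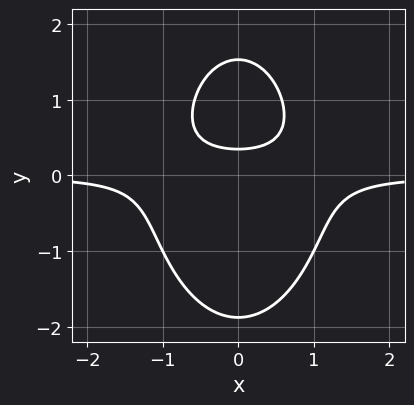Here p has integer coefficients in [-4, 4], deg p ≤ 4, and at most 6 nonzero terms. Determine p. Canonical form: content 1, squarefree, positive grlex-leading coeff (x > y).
3*x^2*y + y^3 - 3*y + 1

Degree: a generic line meets the curve in up to 3 points, so deg p = 3.
Symmetries: the x ↦ −x reflection is a symmetry, so x appears only in even powers.
From the visible intercepts: it misses every integer gridline on the x-axis.
Matching integer coefficients to the picture gives p.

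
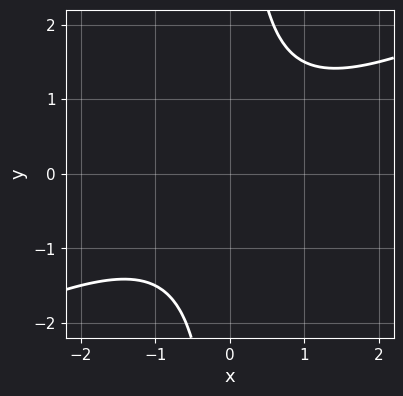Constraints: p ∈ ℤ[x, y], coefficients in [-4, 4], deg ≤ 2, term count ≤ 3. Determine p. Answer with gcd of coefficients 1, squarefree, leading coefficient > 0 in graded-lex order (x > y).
x^2 - 2*x*y + 2

Degree: a generic line meets the curve in up to 2 points, so deg p = 2.
From the axis intercepts and sections: the curve avoids every integer y-axis point in the box; no x-intercept at any integer in the box.
Matching integer coefficients to the picture gives p.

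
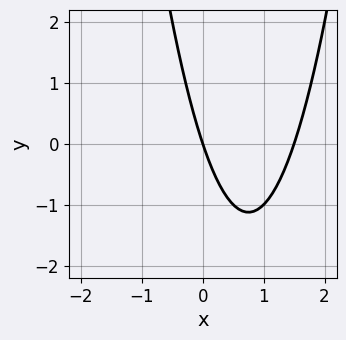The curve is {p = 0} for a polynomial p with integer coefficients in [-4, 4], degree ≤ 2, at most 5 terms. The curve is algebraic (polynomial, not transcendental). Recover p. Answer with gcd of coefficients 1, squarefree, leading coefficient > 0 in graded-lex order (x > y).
2*x^2 - 3*x - y

First, the degree is 2 — no degree-1 curve has this shape.
Next, reading off the gridlines: one x-axis crossing is at x = 0; it meets the y-axis at y = 0 (among the integer gridlines).
Finally, fitting integer coefficients to these (and the overall shape) gives p.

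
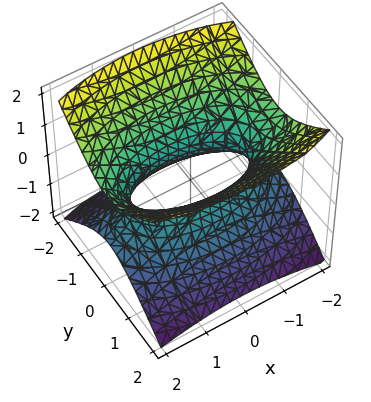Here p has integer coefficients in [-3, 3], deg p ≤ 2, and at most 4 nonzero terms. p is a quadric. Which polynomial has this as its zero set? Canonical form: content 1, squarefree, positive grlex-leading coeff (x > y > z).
1. deg p = 2. An hourglass — one-sheet hyperboloid; a quadric.
2. Symmetries: the z ↦ −z reflection is a symmetry, so z appears only in even powers; it's symmetric under x → −x, forcing even powers of x; the y ↦ −y reflection is a symmetry, so y appears only in even powers.
3. Against the integer gridlines: the surface avoids every integer z-axis point in the box.
4. Assembling these constraints gives the stated polynomial.

x^2 + 3*y^2 - 3*z^2 - 2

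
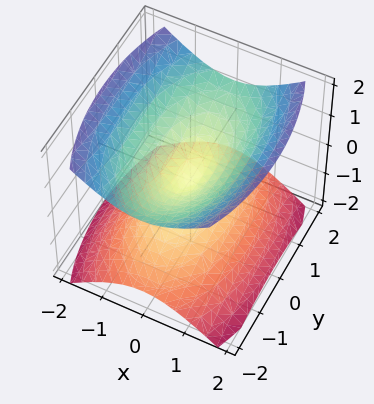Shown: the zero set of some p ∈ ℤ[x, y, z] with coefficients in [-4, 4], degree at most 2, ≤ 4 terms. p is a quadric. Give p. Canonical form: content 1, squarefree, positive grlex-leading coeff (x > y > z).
1. The picture has 2 separate pieces.
2. The degree is 2 — a double cone through the origin; a quadric.
3. Symmetries: the x ↦ −x reflection is a symmetry, so x appears only in even powers; mirror symmetry z ↦ −z ⇒ only even powers of z; the y ↦ −y reflection is a symmetry, so y appears only in even powers.
4. Observable constraints: one x-axis crossing is at x = 0; one y-axis crossing is at y = 0; it crosses the z-axis at the gridline z = 0.
5. Assembling these constraints gives the stated polynomial.

3*x^2 + y^2 - 3*z^2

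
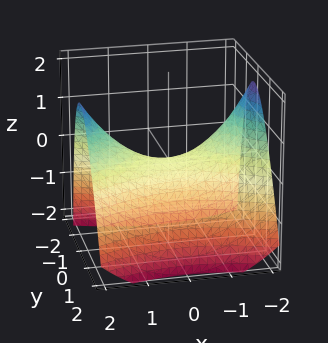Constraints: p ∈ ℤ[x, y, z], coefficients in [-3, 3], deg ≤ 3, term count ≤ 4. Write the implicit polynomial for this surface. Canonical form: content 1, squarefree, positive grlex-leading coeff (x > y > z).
First, deg p = 2.
Then, from the axis intercepts and sections: it meets the x-axis at x = 0 (among the integer gridlines); it crosses the z-axis at the gridline z = 0; it crosses the y-axis at the gridline y = 0.
Finally, these observations pin down the coefficients.

x^2 - 3*y^2 - y*z - 3*z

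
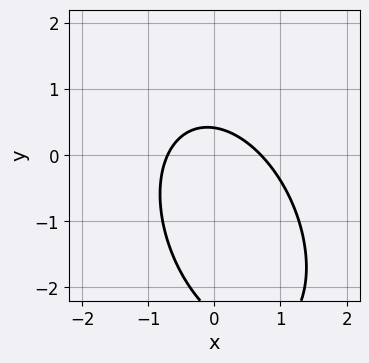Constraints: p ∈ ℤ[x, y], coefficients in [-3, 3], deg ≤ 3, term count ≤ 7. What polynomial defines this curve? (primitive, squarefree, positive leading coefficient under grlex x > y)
2*x^2 + x*y + y^2 + 2*y - 1

Degree: the shape is more complex than any degree-1 curve, so deg p = 2.
Matching integer coefficients to the picture gives p.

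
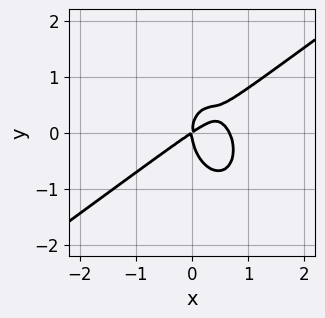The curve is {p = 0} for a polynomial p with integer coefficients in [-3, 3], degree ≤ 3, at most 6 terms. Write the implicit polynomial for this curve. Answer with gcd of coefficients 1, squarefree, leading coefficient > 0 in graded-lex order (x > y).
3*x^3 - 3*x^2*y - 2*y^3 - 2*x^2 + 3*x*y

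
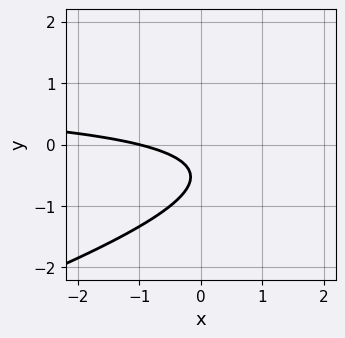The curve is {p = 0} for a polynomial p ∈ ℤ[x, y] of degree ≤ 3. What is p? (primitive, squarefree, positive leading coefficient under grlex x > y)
x*y - 3*y^2 - x - 3*y - 1

deg p = 2. The shape is more complex than any degree-1 curve.
Against the integer gridlines: one x-axis crossing is at x = -1; no y-intercept at any integer in the box.
These observations pin down the coefficients.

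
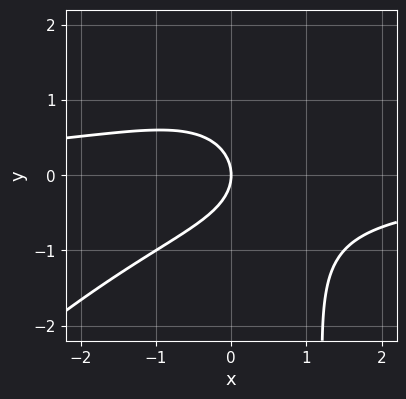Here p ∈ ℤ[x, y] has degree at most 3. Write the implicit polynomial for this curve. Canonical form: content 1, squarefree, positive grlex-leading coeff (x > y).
2*x^2*y - 2*x*y^2 + 3*y^2 + 3*x

Degree: no degree-2 curve has this shape, so deg p = 3.
From the visible intercepts: one y-axis crossing is at y = 0; it crosses the x-axis at the gridline x = 0.
These observations pin down the coefficients.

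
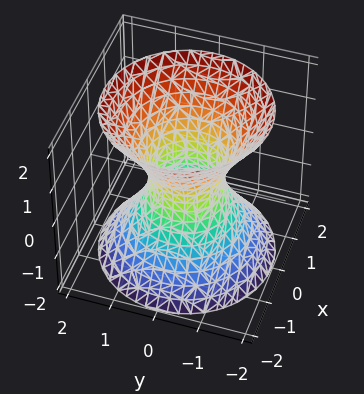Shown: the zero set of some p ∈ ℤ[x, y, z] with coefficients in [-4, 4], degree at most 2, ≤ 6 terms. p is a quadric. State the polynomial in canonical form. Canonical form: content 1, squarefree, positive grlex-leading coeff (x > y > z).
1. Degree: an hourglass — one-sheet hyperboloid; a quadric, so deg p = 2.
2. Symmetries: mirror symmetry z ↦ −z ⇒ only even powers of z; every cross-section ⟂ z is a circle, so x, y appear only via x² + y².
3. Observable constraints: no z-intercept at any integer in the box; a circular section at z = -2 has radius between 1 and 2.
4. Matching integer coefficients to the picture gives p.

3*x^2 + 3*y^2 - 2*z^2 - 2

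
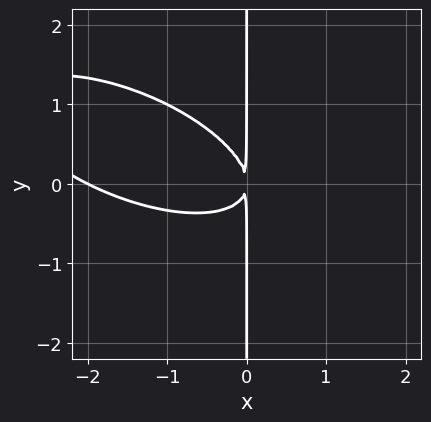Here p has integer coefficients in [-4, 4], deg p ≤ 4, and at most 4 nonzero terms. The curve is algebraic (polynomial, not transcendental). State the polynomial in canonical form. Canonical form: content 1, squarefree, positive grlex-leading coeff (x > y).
x^3 + 2*x^2*y + 3*x*y^2 + 2*x^2

(a) deg p = 3. A generic line meets the curve in up to 3 points.
(b) Against the integer gridlines: every point of the y-axis in the box is on the curve; it crosses the x-axis at the gridline x = -2.
(c) Matching integer coefficients to the picture gives p.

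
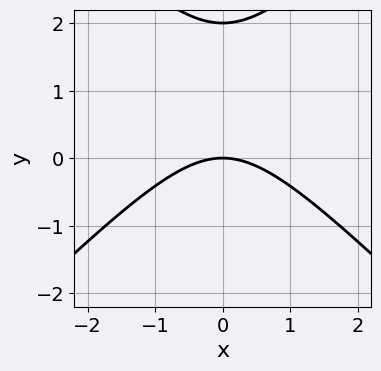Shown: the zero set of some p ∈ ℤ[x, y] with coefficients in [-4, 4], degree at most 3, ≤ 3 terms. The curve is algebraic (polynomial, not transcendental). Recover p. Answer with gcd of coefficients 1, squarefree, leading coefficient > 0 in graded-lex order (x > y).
x^2 - y^2 + 2*y

First, deg p = 2. A generic line meets the curve in up to 2 points.
Next, symmetries: the x ↦ −x reflection is a symmetry, so x appears only in even powers.
Then, from the axis intercepts and sections: among the integer gridlines, it crosses the y-axis at y ∈ {0, 2}; it crosses the x-axis at the gridline x = 0.
Finally, matching integer coefficients to the picture gives p.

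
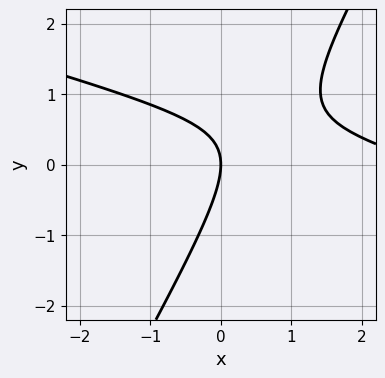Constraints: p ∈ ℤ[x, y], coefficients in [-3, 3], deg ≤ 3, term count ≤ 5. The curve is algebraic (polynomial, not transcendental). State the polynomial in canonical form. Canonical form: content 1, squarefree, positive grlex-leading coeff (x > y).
x^2 + 3*x*y - 2*y^2 - 3*x

The degree is 2 — no degree-1 curve has this shape.
Reading off the gridlines: it meets the x-axis at x = 0 (among the integer gridlines); one y-axis crossing is at y = 0.
Matching integer coefficients to the picture gives p.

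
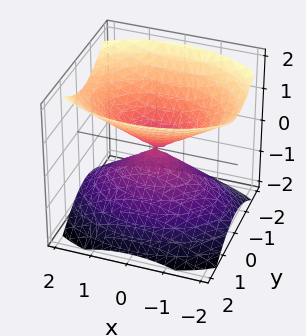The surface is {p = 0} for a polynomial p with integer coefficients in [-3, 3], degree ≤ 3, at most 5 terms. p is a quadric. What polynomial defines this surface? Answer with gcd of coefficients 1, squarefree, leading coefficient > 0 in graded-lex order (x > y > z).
x^2 + 2*y^2 - 2*z^2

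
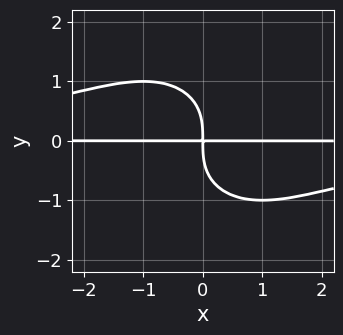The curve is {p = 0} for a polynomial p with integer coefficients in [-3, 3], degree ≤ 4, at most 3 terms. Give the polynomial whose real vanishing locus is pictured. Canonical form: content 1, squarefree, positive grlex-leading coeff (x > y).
x^2*y^2 + y^4 + 2*x*y

(a) The degree is 4 — the shape is more complex than any degree-3 curve.
(b) From the axis intercepts and sections: the visible x-axis segment lies entirely on the curve.
(c) The integer polynomial consistent with all of this is the stated p.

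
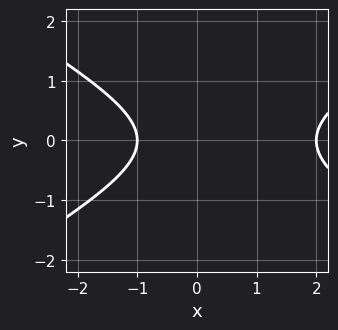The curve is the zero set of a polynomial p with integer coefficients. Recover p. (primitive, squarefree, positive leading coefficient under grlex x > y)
x^2 - 3*y^2 - x - 2

(a) Degree: no degree-1 curve has this shape, so deg p = 2.
(b) Symmetries: it's symmetric under y → −y, forcing even powers of y.
(c) From the axis intercepts and sections: among the integer gridlines, it crosses the x-axis at x ∈ {-1, 2}; no y-intercept at any integer in the box.
(d) These observations pin down the coefficients.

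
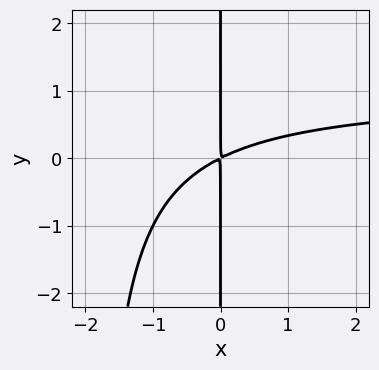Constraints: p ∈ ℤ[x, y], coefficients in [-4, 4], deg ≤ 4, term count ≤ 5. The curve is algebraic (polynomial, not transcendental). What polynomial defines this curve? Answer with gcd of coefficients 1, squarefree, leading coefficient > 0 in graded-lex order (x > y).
x^2*y - x^2 + 2*x*y

First, the degree is 3 — no degree-2 curve has this shape.
Next, against the integer gridlines: every point of the y-axis in the box is on the curve.
Finally, matching integer coefficients to the picture gives p.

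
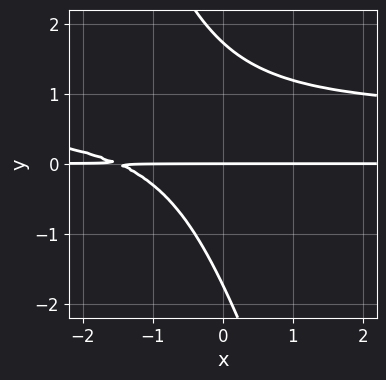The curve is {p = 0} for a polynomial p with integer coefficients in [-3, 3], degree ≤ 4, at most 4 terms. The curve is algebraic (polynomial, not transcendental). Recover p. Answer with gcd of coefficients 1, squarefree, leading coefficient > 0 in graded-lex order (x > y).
3*x*y^2 + y^3 - 2*x*y - 3*y

First, the degree is 3 — a generic line meets the curve in up to 3 points.
Then, from the axis intercepts and sections: it crosses the y-axis at the gridline y = 0; every point of the x-axis in the box is on the curve.
Finally, fitting integer coefficients to these (and the overall shape) gives p.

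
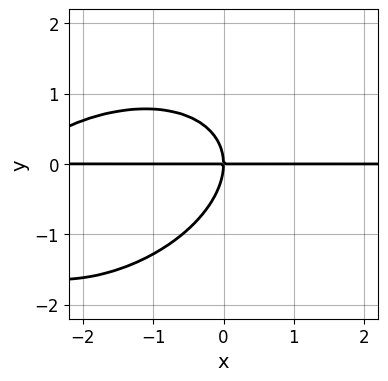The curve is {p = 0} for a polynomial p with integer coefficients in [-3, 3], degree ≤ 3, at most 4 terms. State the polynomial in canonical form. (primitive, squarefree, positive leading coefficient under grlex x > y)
The degree is 3 — no degree-2 curve has this shape.
From the axis intercepts and sections: it crosses the y-axis at the gridline y = 0; every point of the x-axis in the box is on the curve.
The integer polynomial consistent with all of this is the stated p.

x^2*y - x*y^2 + 2*y^3 + 3*x*y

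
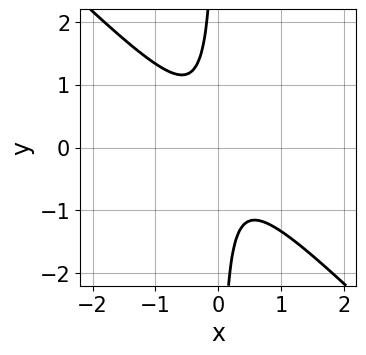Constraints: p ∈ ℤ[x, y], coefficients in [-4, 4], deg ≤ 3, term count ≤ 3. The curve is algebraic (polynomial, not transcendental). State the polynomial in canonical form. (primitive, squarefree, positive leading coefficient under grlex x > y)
3*x^2 + 3*x*y + 1

(a) The degree is 2 — no degree-1 curve has this shape.
(b) From the axis intercepts and sections: it misses every integer gridline on the y-axis; it misses every integer gridline on the x-axis.
(c) Matching integer coefficients to the picture gives p.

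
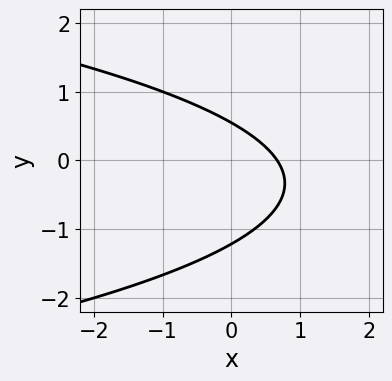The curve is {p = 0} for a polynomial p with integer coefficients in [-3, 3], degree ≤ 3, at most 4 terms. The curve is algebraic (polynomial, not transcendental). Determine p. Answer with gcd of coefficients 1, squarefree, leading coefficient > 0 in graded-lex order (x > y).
3*y^2 + 3*x + 2*y - 2

(a) The degree is 2 — the shape is more complex than any degree-1 curve.
(b) Putting this together gives p.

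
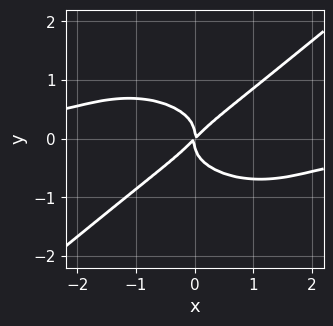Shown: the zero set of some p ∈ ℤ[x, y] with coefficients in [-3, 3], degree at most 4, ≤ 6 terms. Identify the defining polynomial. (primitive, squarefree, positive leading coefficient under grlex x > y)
x^3*y + x*y^3 - 3*y^4 + x^2 - x*y

First, the degree is 4 — the shape is more complex than any degree-3 curve.
Next, observable constraints: one y-axis crossing is at y = 0; it meets the x-axis at x = 0 (among the integer gridlines).
Finally, the integer polynomial consistent with all of this is the stated p.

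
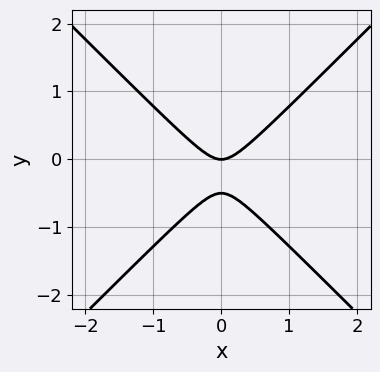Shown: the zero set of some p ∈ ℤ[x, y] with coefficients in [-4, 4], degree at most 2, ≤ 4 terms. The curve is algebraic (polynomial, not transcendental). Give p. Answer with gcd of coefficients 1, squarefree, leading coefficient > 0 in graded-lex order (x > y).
First, degree: no degree-1 curve has this shape, so deg p = 2.
Next, symmetries: mirror symmetry x ↦ −x ⇒ only even powers of x.
Then, from the visible intercepts: it crosses the y-axis at the gridline y = 0; it crosses the x-axis at the gridline x = 0.
Finally, the integer polynomial consistent with all of this is the stated p.

2*x^2 - 2*y^2 - y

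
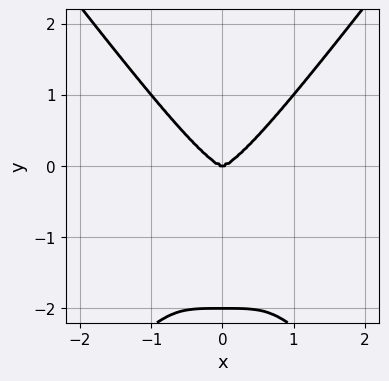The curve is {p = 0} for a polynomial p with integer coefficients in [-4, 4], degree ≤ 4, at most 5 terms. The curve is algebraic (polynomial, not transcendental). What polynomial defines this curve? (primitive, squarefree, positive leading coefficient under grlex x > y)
1. deg p = 4. The shape is more complex than any degree-3 curve.
2. Symmetries: the x ↦ −x reflection is a symmetry, so x appears only in even powers.
3. Checking where it meets the axes: one x-axis crossing is at x = 0; among the integer gridlines, it crosses the y-axis at y ∈ {-2, 0}.
4. Matching integer coefficients to the picture gives p.

3*x^4 - y^4 - 2*y^3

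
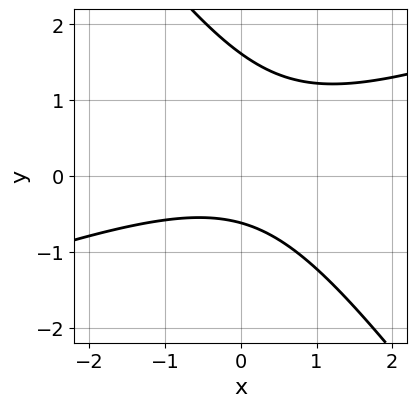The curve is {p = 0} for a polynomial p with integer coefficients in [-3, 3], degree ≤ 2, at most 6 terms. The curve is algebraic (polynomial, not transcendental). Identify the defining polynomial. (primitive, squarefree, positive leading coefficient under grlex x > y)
x^2 - 2*x*y - 2*y^2 + 2*y + 2

(a) deg p = 2. A generic line meets the curve in up to 2 points.
(b) Observable constraints: it misses every integer gridline on the x-axis.
(c) The integer polynomial consistent with all of this is the stated p.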